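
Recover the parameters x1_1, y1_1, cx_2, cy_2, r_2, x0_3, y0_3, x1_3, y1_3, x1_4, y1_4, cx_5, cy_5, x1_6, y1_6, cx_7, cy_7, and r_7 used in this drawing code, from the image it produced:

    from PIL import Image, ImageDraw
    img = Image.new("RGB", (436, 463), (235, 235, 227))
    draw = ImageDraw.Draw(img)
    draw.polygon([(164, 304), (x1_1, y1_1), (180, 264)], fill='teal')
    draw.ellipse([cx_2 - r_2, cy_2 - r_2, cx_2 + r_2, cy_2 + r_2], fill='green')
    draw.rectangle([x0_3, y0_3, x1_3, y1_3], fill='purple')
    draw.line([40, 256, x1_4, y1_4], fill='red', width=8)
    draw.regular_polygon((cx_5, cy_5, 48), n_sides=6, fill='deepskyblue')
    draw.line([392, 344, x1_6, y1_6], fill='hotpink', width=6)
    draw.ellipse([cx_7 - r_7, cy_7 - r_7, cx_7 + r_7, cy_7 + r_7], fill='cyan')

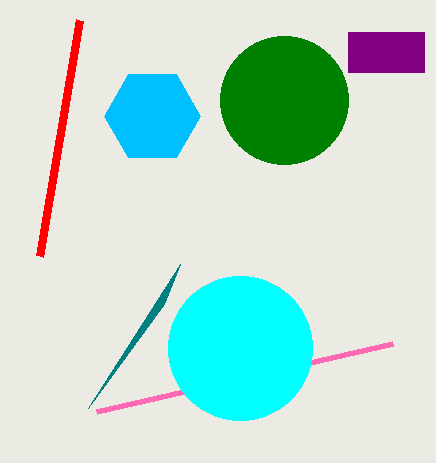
x1_1 = 88
y1_1 = 408
cx_2 = 284
cy_2 = 100
r_2 = 64
x0_3 = 348
y0_3 = 32
x1_3 = 424
y1_3 = 72
x1_4 = 80
y1_4 = 20
cx_5 = 152
cy_5 = 116
x1_6 = 96
y1_6 = 412
cx_7 = 240
cy_7 = 348
r_7 = 72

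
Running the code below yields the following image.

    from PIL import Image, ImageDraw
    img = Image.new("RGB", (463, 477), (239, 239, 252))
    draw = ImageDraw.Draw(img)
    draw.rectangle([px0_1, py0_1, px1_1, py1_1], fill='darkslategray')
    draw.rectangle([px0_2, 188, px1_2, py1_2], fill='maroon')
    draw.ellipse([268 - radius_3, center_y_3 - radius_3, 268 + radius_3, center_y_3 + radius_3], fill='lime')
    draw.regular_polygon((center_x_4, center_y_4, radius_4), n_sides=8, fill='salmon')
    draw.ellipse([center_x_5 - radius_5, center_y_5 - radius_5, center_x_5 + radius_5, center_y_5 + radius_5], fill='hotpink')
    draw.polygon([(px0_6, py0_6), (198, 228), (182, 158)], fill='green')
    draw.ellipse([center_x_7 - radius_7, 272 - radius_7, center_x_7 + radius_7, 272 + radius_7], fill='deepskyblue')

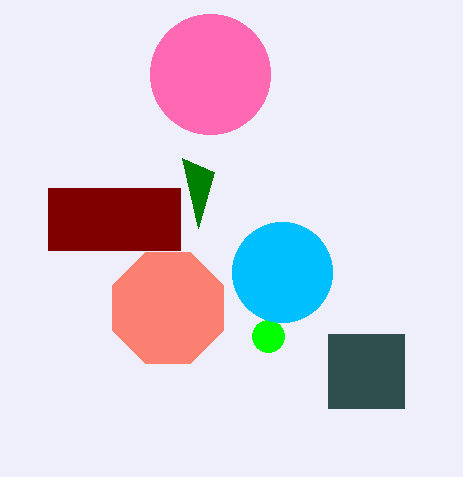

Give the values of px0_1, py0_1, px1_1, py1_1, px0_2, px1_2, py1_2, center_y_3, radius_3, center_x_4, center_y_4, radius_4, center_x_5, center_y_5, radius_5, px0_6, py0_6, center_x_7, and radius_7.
px0_1 = 328
py0_1 = 334
px1_1 = 404
py1_1 = 408
px0_2 = 48
px1_2 = 180
py1_2 = 250
center_y_3 = 336
radius_3 = 16
center_x_4 = 168
center_y_4 = 308
radius_4 = 60
center_x_5 = 210
center_y_5 = 74
radius_5 = 60
px0_6 = 214
py0_6 = 172
center_x_7 = 282
radius_7 = 50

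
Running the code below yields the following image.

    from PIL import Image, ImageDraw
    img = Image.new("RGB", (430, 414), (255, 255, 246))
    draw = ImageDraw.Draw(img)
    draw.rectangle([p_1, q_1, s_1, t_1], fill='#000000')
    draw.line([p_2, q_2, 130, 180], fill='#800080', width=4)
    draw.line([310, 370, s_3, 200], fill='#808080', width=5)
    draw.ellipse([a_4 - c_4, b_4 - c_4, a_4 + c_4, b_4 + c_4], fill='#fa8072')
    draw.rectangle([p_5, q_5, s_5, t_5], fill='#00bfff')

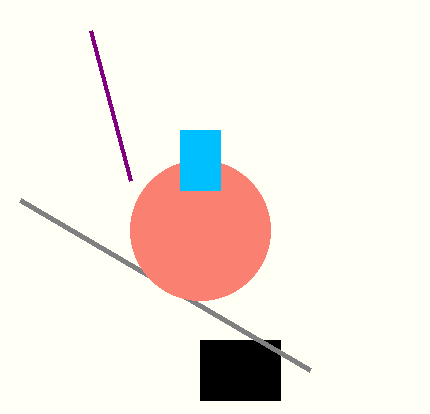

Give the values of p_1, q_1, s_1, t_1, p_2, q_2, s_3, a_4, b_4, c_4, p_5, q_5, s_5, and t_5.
p_1 = 200; q_1 = 340; s_1 = 280; t_1 = 400; p_2 = 90; q_2 = 30; s_3 = 20; a_4 = 200; b_4 = 230; c_4 = 70; p_5 = 180; q_5 = 130; s_5 = 220; t_5 = 190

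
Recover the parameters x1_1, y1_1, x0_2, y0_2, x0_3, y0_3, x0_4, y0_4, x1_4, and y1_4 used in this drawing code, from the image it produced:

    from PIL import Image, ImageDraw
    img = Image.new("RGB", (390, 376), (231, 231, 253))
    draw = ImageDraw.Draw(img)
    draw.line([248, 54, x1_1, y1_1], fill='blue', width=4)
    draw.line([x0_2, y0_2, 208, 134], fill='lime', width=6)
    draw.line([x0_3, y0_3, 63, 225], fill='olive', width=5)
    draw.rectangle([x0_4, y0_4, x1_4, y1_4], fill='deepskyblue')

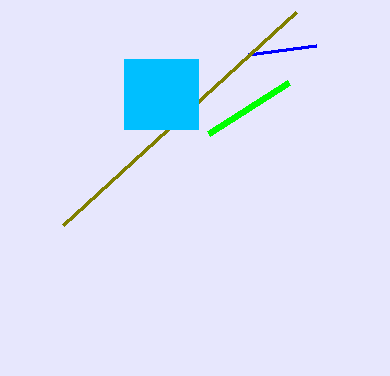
x1_1 = 316, y1_1 = 45, x0_2 = 288, y0_2 = 83, x0_3 = 296, y0_3 = 12, x0_4 = 124, y0_4 = 59, x1_4 = 198, y1_4 = 129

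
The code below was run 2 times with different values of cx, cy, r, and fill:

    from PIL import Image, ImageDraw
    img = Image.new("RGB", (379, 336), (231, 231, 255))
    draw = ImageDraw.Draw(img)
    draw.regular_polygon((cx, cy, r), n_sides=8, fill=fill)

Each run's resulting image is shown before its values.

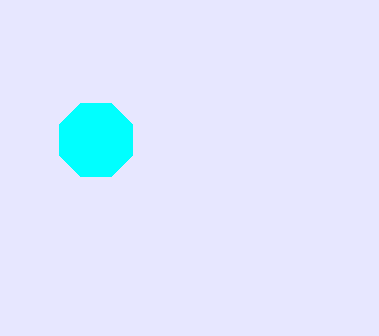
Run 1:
cx = 96
cy = 140
r = 40
fill = 'cyan'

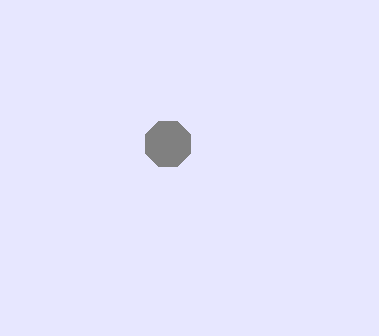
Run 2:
cx = 168
cy = 144
r = 24
fill = 'gray'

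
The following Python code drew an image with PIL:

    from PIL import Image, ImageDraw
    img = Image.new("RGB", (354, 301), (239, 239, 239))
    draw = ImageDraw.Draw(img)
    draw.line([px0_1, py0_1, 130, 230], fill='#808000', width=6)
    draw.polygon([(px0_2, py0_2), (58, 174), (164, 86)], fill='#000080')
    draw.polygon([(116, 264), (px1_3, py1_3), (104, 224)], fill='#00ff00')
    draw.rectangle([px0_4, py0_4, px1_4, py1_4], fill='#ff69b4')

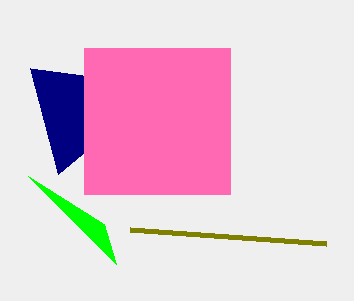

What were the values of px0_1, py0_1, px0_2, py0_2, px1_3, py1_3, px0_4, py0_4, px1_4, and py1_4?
px0_1 = 326, py0_1 = 244, px0_2 = 30, py0_2 = 68, px1_3 = 28, py1_3 = 176, px0_4 = 84, py0_4 = 48, px1_4 = 230, py1_4 = 194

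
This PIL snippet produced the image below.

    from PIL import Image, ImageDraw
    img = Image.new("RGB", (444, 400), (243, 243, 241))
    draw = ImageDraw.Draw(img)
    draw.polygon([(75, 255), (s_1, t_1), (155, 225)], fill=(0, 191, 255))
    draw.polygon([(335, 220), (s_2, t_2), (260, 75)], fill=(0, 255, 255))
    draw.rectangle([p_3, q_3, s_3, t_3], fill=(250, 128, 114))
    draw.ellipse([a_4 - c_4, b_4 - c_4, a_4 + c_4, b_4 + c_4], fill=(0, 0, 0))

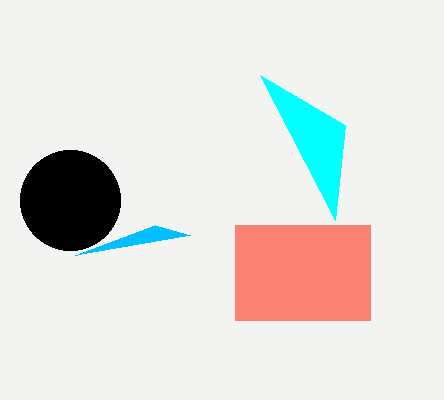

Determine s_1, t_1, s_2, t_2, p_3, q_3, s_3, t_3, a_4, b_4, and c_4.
s_1 = 190
t_1 = 235
s_2 = 345
t_2 = 125
p_3 = 235
q_3 = 225
s_3 = 370
t_3 = 320
a_4 = 70
b_4 = 200
c_4 = 50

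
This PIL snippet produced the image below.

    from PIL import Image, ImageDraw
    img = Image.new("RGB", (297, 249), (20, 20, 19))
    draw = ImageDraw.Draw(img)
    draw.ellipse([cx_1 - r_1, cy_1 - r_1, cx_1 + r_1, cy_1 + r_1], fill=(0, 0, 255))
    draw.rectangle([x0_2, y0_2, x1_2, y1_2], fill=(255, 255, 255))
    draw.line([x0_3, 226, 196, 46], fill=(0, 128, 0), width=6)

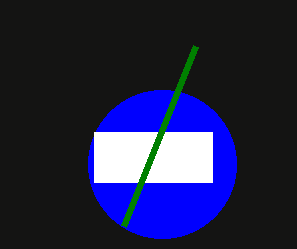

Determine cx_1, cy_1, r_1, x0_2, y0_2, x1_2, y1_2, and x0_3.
cx_1 = 162; cy_1 = 164; r_1 = 74; x0_2 = 94; y0_2 = 132; x1_2 = 212; y1_2 = 182; x0_3 = 124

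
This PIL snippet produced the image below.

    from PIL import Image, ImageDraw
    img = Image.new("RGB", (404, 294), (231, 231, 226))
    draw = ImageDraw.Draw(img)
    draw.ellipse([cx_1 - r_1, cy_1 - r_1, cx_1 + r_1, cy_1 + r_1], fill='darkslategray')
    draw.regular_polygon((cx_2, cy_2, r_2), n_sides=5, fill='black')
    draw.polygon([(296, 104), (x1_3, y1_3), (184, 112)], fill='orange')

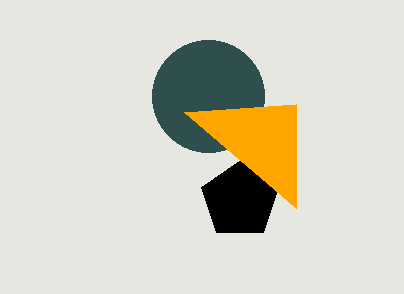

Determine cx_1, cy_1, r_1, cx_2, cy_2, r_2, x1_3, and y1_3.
cx_1 = 208
cy_1 = 96
r_1 = 56
cx_2 = 240
cy_2 = 200
r_2 = 40
x1_3 = 296
y1_3 = 208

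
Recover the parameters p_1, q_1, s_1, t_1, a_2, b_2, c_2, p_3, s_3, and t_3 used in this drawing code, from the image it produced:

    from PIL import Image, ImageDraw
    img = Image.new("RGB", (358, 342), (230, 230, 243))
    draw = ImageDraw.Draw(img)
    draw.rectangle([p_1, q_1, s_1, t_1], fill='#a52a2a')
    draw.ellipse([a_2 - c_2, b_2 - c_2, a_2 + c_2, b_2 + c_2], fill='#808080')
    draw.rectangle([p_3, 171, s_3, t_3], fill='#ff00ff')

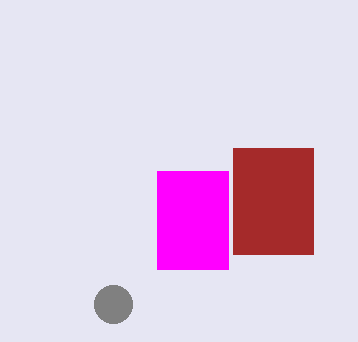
p_1 = 233; q_1 = 148; s_1 = 313; t_1 = 254; a_2 = 113; b_2 = 304; c_2 = 19; p_3 = 157; s_3 = 228; t_3 = 269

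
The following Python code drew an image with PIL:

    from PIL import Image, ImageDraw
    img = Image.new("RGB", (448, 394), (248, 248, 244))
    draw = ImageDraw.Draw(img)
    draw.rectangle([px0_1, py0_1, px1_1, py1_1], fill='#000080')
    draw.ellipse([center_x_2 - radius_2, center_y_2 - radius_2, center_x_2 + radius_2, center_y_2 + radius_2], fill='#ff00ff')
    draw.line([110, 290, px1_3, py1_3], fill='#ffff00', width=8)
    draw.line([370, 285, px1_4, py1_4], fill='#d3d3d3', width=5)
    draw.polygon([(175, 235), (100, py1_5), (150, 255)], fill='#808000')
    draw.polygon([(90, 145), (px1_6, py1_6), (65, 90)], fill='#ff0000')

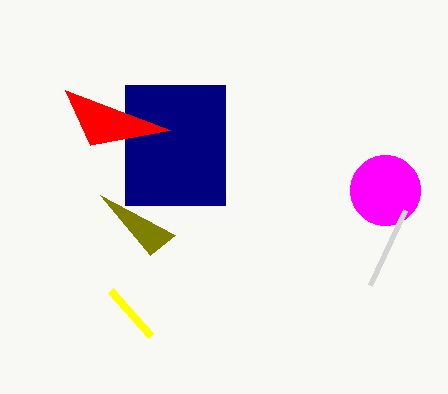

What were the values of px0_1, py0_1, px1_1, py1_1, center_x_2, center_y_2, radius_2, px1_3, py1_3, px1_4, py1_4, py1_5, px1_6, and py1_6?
px0_1 = 125, py0_1 = 85, px1_1 = 225, py1_1 = 205, center_x_2 = 385, center_y_2 = 190, radius_2 = 35, px1_3 = 150, py1_3 = 335, px1_4 = 405, py1_4 = 210, py1_5 = 195, px1_6 = 170, py1_6 = 130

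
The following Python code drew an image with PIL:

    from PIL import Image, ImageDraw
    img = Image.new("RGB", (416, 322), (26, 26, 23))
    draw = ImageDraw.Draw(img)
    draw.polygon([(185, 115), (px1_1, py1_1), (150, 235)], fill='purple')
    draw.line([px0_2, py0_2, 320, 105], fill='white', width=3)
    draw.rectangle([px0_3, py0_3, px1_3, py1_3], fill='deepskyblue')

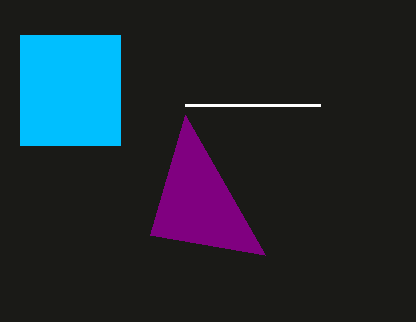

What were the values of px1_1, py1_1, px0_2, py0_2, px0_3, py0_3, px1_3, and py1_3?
px1_1 = 265; py1_1 = 255; px0_2 = 185; py0_2 = 105; px0_3 = 20; py0_3 = 35; px1_3 = 120; py1_3 = 145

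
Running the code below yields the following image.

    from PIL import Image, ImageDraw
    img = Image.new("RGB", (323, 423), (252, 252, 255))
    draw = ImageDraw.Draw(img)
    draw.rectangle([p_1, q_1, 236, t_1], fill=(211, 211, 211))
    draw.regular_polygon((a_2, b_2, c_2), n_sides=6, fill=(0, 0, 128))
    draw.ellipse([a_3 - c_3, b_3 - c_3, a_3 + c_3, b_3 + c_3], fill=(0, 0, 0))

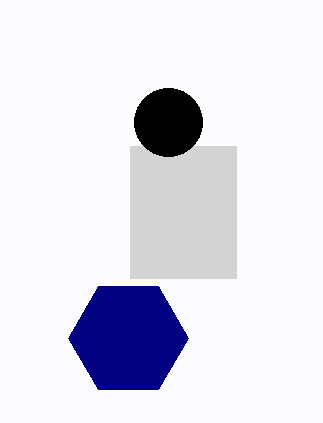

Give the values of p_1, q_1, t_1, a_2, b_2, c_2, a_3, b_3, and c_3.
p_1 = 130
q_1 = 146
t_1 = 278
a_2 = 128
b_2 = 338
c_2 = 60
a_3 = 168
b_3 = 122
c_3 = 34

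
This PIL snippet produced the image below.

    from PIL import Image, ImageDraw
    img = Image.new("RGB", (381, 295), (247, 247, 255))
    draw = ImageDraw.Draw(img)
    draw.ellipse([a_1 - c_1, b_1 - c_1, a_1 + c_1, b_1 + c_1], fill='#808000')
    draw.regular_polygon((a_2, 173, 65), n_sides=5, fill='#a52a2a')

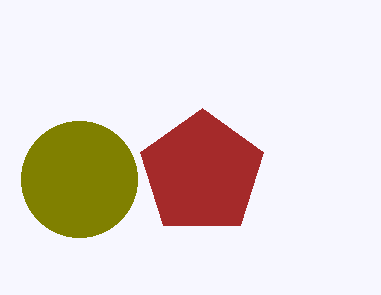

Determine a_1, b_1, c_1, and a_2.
a_1 = 79
b_1 = 179
c_1 = 58
a_2 = 202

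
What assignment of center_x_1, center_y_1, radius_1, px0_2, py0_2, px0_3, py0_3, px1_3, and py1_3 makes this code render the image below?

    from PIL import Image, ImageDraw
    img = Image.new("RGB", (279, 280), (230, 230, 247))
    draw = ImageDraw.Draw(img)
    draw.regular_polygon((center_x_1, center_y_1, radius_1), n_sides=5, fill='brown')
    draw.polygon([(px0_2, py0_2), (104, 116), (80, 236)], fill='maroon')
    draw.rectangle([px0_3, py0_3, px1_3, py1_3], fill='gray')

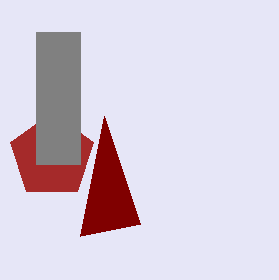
center_x_1 = 52
center_y_1 = 156
radius_1 = 44
px0_2 = 140
py0_2 = 224
px0_3 = 36
py0_3 = 32
px1_3 = 80
py1_3 = 164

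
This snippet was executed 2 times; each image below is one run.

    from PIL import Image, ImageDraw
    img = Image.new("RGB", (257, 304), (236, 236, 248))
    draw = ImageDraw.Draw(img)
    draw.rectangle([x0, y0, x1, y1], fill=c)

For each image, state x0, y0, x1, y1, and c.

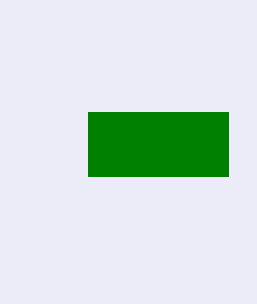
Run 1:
x0 = 88, y0 = 112, x1 = 228, y1 = 176, c = 'green'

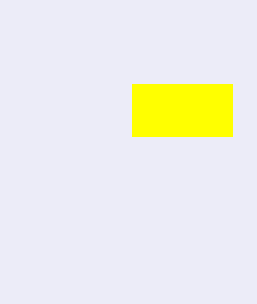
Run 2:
x0 = 132
y0 = 84
x1 = 232
y1 = 136
c = 'yellow'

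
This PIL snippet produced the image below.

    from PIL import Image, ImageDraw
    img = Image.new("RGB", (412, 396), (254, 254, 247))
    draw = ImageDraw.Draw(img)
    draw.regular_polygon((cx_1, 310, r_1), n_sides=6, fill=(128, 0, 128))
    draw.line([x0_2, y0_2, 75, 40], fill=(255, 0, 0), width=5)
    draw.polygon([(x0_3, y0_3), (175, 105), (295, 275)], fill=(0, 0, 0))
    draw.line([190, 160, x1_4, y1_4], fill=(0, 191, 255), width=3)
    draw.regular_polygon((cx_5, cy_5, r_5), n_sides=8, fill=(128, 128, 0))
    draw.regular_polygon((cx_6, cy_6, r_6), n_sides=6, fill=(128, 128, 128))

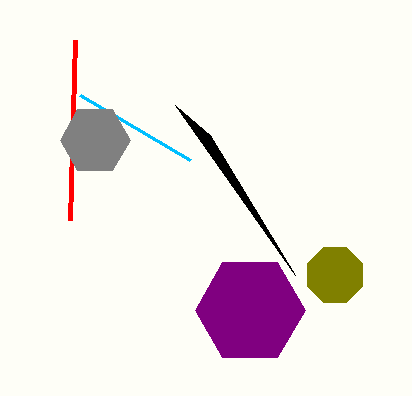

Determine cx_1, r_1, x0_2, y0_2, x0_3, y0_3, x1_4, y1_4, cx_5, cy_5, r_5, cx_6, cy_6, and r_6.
cx_1 = 250, r_1 = 55, x0_2 = 70, y0_2 = 220, x0_3 = 210, y0_3 = 135, x1_4 = 80, y1_4 = 95, cx_5 = 335, cy_5 = 275, r_5 = 30, cx_6 = 95, cy_6 = 140, r_6 = 35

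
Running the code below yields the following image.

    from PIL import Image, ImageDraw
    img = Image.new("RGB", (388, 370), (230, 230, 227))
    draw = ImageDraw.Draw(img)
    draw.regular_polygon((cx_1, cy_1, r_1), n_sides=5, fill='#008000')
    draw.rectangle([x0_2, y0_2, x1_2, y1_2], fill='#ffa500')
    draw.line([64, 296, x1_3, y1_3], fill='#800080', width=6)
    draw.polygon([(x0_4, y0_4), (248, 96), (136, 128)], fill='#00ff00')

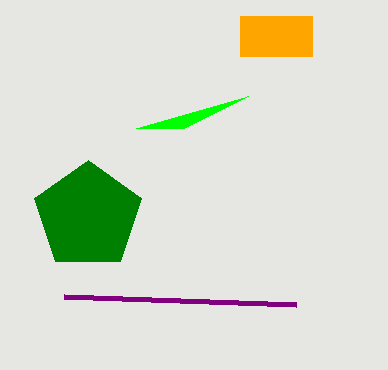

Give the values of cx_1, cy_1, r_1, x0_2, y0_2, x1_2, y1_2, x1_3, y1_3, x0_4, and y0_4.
cx_1 = 88; cy_1 = 216; r_1 = 56; x0_2 = 240; y0_2 = 16; x1_2 = 312; y1_2 = 56; x1_3 = 296; y1_3 = 304; x0_4 = 184; y0_4 = 128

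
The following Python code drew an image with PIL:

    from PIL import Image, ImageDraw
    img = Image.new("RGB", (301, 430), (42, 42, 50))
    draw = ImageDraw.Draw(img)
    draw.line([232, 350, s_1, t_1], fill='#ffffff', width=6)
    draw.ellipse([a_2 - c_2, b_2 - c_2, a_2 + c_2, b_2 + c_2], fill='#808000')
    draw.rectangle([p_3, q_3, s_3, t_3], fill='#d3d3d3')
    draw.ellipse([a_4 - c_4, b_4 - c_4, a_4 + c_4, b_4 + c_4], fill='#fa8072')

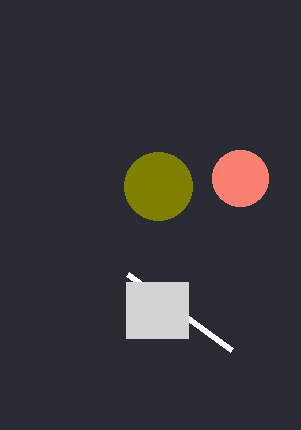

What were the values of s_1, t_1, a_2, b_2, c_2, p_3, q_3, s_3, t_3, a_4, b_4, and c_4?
s_1 = 128, t_1 = 274, a_2 = 158, b_2 = 186, c_2 = 34, p_3 = 126, q_3 = 282, s_3 = 188, t_3 = 338, a_4 = 240, b_4 = 178, c_4 = 28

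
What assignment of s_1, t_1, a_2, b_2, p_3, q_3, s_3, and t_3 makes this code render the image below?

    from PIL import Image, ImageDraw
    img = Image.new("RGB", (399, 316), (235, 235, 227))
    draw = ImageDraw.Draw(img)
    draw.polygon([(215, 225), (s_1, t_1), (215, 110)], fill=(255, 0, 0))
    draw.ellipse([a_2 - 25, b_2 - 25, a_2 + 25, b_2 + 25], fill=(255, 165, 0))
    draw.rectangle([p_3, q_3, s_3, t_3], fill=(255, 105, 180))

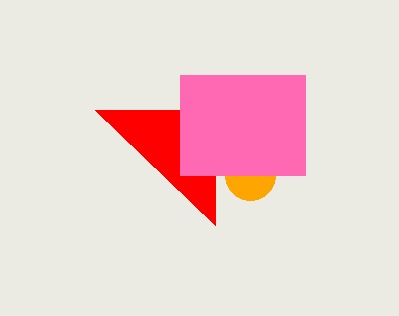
s_1 = 95, t_1 = 110, a_2 = 250, b_2 = 175, p_3 = 180, q_3 = 75, s_3 = 305, t_3 = 175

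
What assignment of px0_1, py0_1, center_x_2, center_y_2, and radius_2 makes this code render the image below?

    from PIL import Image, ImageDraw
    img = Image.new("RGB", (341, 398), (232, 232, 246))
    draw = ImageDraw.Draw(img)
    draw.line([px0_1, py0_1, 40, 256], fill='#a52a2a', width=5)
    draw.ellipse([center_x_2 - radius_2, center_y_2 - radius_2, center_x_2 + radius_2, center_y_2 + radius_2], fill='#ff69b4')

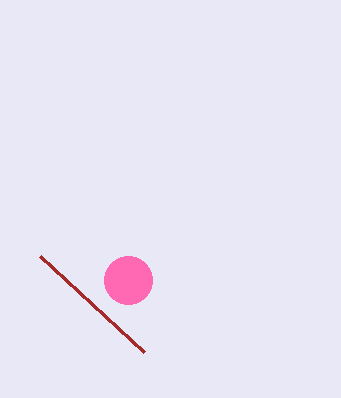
px0_1 = 144, py0_1 = 352, center_x_2 = 128, center_y_2 = 280, radius_2 = 24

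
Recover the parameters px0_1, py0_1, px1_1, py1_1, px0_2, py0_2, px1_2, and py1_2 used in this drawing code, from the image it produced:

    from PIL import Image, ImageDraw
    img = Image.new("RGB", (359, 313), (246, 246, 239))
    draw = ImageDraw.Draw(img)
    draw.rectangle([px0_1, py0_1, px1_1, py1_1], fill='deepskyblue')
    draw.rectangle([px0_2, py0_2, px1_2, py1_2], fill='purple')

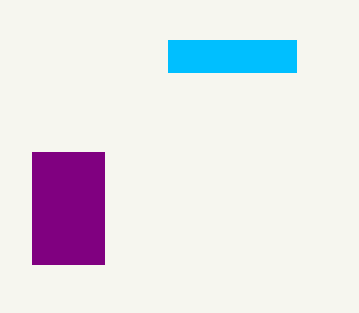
px0_1 = 168
py0_1 = 40
px1_1 = 296
py1_1 = 72
px0_2 = 32
py0_2 = 152
px1_2 = 104
py1_2 = 264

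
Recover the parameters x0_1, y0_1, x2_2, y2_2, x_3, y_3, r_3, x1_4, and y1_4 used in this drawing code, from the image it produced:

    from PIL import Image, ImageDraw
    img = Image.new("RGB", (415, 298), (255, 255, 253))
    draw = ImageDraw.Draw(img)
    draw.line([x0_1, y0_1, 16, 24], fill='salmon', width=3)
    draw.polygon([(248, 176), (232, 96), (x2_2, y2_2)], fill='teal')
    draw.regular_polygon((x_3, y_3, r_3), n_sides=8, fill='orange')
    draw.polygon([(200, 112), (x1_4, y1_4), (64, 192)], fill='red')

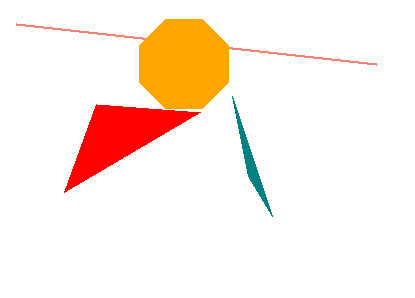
x0_1 = 376
y0_1 = 64
x2_2 = 272
y2_2 = 216
x_3 = 184
y_3 = 64
r_3 = 48
x1_4 = 96
y1_4 = 104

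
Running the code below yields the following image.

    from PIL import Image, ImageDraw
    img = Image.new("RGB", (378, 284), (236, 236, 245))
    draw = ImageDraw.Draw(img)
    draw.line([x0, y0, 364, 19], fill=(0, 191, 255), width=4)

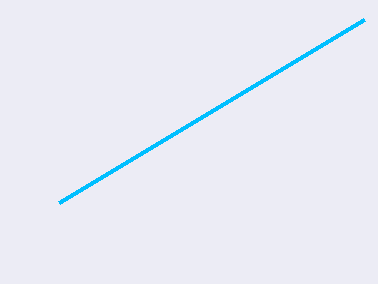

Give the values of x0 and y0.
x0 = 59; y0 = 202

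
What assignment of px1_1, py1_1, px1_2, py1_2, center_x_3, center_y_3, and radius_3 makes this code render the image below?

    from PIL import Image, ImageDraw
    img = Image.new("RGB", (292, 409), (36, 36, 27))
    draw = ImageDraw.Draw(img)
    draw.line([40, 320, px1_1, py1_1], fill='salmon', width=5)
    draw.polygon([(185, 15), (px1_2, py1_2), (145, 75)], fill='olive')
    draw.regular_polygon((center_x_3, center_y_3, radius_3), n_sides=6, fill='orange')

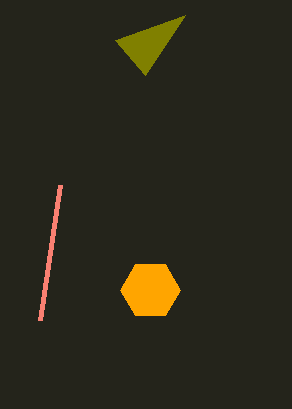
px1_1 = 60; py1_1 = 185; px1_2 = 115; py1_2 = 40; center_x_3 = 150; center_y_3 = 290; radius_3 = 30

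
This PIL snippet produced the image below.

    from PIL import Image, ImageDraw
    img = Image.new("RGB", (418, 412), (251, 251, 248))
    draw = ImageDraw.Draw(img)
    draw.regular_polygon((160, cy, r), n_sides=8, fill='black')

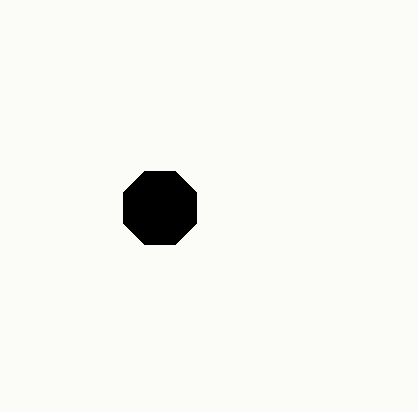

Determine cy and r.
cy = 208
r = 40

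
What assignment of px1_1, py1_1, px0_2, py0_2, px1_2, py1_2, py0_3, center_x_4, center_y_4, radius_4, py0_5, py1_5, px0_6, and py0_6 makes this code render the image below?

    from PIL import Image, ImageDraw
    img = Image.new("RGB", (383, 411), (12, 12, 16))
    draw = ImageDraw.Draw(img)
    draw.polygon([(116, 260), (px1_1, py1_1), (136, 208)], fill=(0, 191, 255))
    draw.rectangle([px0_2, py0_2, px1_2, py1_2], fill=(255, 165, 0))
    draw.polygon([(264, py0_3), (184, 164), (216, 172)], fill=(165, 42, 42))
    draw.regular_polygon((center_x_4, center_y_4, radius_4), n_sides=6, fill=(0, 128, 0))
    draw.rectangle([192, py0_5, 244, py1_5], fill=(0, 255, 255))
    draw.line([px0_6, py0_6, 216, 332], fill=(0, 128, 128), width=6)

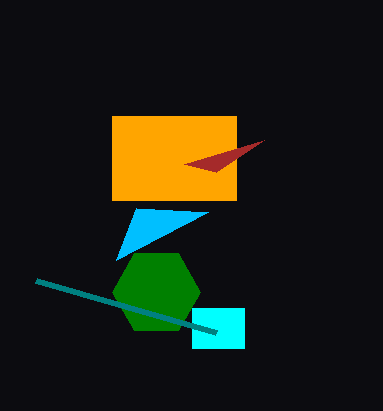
px1_1 = 208; py1_1 = 212; px0_2 = 112; py0_2 = 116; px1_2 = 236; py1_2 = 200; py0_3 = 140; center_x_4 = 156; center_y_4 = 292; radius_4 = 44; py0_5 = 308; py1_5 = 348; px0_6 = 36; py0_6 = 280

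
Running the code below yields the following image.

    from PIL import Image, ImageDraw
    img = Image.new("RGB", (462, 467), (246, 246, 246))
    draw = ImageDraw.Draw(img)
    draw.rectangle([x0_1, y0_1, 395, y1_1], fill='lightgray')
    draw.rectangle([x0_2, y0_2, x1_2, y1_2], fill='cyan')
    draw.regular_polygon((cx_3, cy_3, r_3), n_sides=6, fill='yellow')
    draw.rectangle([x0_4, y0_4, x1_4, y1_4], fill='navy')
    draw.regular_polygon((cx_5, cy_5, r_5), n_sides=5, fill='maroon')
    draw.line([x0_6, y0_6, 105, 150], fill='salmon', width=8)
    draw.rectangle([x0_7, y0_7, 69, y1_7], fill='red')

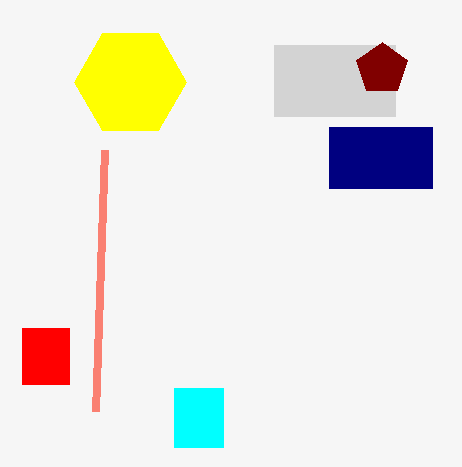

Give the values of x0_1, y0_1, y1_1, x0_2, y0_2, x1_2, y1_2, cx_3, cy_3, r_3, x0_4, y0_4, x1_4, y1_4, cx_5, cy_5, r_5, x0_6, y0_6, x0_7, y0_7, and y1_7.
x0_1 = 274
y0_1 = 45
y1_1 = 116
x0_2 = 174
y0_2 = 388
x1_2 = 223
y1_2 = 447
cx_3 = 130
cy_3 = 82
r_3 = 56
x0_4 = 329
y0_4 = 127
x1_4 = 432
y1_4 = 188
cx_5 = 382
cy_5 = 69
r_5 = 27
x0_6 = 96
y0_6 = 411
x0_7 = 22
y0_7 = 328
y1_7 = 384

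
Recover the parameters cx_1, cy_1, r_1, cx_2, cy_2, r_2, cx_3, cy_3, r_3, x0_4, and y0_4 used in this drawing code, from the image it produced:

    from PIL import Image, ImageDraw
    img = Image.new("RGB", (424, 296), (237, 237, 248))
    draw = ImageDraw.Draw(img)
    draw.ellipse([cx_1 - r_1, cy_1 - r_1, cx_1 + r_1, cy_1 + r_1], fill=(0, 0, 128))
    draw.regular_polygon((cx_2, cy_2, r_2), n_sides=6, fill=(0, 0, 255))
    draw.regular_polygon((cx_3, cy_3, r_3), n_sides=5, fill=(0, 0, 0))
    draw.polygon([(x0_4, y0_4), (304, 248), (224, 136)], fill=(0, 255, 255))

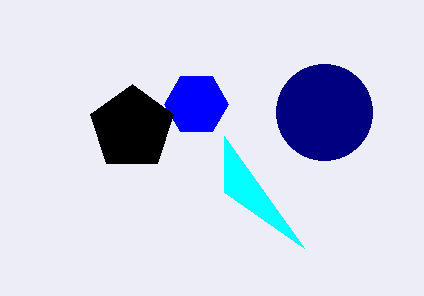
cx_1 = 324
cy_1 = 112
r_1 = 48
cx_2 = 196
cy_2 = 104
r_2 = 32
cx_3 = 132
cy_3 = 128
r_3 = 44
x0_4 = 224
y0_4 = 192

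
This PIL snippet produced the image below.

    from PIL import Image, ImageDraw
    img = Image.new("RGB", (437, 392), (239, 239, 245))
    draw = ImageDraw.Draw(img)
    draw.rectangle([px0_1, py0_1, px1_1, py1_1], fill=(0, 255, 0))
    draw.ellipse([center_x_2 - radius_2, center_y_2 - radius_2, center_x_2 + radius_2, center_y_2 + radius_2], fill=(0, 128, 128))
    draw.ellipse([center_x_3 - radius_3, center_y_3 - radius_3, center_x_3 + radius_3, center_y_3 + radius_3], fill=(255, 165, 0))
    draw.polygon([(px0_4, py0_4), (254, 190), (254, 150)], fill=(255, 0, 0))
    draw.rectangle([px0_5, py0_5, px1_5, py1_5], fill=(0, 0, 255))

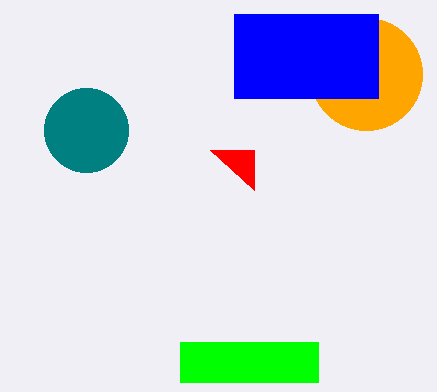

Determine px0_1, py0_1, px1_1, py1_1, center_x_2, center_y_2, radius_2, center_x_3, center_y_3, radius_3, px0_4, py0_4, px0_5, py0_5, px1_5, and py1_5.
px0_1 = 180, py0_1 = 342, px1_1 = 318, py1_1 = 382, center_x_2 = 86, center_y_2 = 130, radius_2 = 42, center_x_3 = 366, center_y_3 = 74, radius_3 = 56, px0_4 = 210, py0_4 = 150, px0_5 = 234, py0_5 = 14, px1_5 = 378, py1_5 = 98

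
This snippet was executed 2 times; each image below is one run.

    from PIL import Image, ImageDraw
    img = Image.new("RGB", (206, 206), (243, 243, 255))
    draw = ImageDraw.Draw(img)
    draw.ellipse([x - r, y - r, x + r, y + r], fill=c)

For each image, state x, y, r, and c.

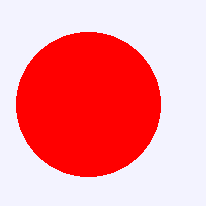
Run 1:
x = 88; y = 104; r = 72; c = 'red'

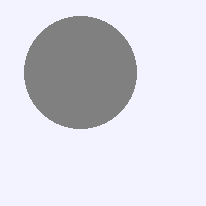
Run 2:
x = 80
y = 72
r = 56
c = 'gray'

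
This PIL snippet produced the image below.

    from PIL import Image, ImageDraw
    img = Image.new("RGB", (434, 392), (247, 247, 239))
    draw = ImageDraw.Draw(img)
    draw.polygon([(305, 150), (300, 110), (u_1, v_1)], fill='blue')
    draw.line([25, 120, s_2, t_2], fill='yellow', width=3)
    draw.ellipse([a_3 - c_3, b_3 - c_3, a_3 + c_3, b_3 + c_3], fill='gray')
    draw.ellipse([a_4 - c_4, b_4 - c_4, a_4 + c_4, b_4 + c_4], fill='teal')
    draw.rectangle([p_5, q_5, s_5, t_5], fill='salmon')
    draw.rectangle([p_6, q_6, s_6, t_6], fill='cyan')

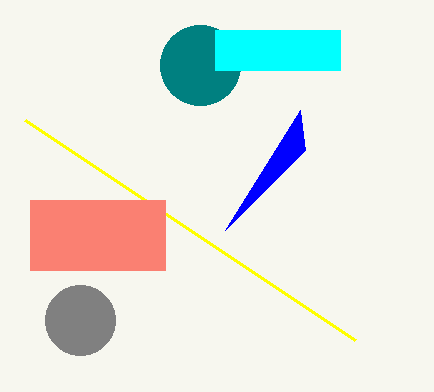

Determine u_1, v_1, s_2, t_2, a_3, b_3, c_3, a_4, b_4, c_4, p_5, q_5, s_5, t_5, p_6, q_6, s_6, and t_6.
u_1 = 225; v_1 = 230; s_2 = 355; t_2 = 340; a_3 = 80; b_3 = 320; c_3 = 35; a_4 = 200; b_4 = 65; c_4 = 40; p_5 = 30; q_5 = 200; s_5 = 165; t_5 = 270; p_6 = 215; q_6 = 30; s_6 = 340; t_6 = 70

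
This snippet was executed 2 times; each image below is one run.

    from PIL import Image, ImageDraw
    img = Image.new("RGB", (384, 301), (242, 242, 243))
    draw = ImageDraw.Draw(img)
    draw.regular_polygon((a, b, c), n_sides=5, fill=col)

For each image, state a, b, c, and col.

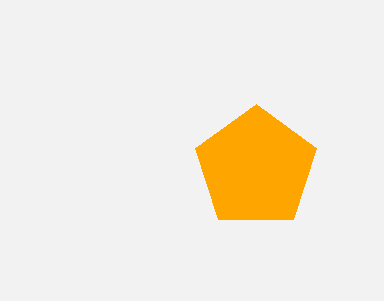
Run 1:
a = 256
b = 168
c = 64
col = 'orange'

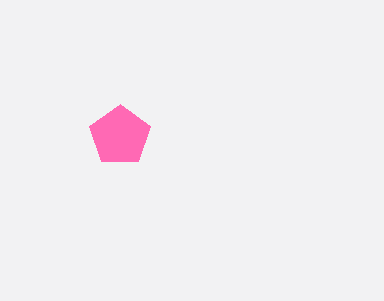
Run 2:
a = 120; b = 136; c = 32; col = 'hotpink'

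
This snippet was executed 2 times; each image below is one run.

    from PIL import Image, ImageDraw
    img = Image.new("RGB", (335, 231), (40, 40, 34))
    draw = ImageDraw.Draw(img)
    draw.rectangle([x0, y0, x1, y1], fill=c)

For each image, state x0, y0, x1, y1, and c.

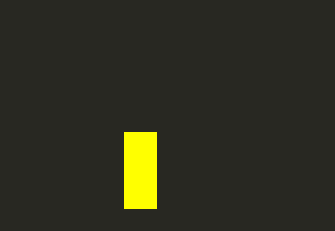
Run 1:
x0 = 124
y0 = 132
x1 = 156
y1 = 208
c = 'yellow'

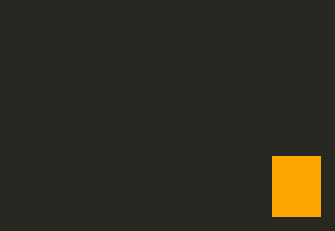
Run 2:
x0 = 272, y0 = 156, x1 = 320, y1 = 216, c = 'orange'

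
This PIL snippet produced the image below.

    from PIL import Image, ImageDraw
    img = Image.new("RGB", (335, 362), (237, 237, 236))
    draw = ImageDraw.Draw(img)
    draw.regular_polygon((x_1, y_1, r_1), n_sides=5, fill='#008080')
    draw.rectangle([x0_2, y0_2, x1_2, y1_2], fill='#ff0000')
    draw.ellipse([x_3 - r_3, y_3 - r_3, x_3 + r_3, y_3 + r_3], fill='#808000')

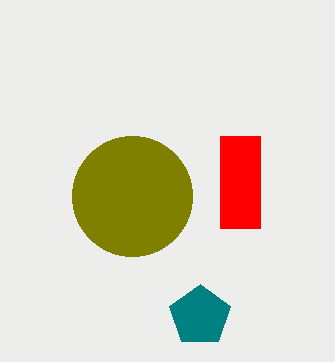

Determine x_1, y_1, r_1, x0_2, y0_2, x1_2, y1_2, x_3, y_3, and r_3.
x_1 = 200, y_1 = 316, r_1 = 32, x0_2 = 220, y0_2 = 136, x1_2 = 260, y1_2 = 228, x_3 = 132, y_3 = 196, r_3 = 60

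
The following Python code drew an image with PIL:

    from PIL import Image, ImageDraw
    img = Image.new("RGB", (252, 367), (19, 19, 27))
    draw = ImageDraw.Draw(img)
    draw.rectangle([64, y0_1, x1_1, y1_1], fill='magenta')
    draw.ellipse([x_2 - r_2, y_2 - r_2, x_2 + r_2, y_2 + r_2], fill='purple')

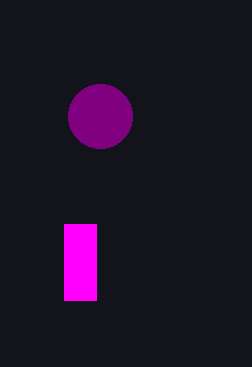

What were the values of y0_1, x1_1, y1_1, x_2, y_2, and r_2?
y0_1 = 224
x1_1 = 96
y1_1 = 300
x_2 = 100
y_2 = 116
r_2 = 32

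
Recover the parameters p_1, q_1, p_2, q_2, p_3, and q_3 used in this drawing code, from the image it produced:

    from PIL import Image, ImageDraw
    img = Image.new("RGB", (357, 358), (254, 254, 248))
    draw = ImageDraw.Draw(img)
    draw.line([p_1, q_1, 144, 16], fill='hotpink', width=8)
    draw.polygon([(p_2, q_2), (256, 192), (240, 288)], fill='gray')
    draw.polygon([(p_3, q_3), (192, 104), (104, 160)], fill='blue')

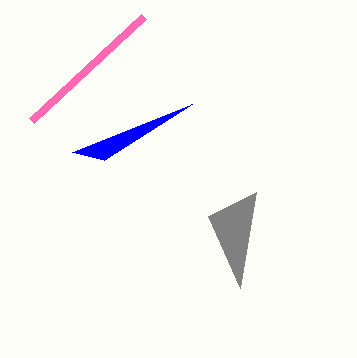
p_1 = 32, q_1 = 120, p_2 = 208, q_2 = 216, p_3 = 72, q_3 = 152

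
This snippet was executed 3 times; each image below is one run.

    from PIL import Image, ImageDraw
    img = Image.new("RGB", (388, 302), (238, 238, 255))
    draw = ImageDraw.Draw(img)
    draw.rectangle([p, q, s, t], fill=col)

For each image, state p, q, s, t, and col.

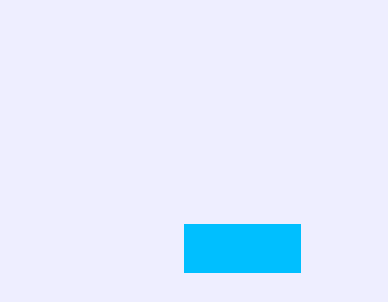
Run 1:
p = 184
q = 224
s = 300
t = 272
col = 'deepskyblue'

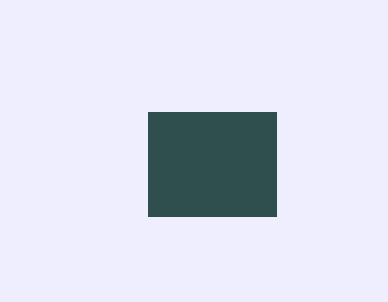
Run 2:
p = 148
q = 112
s = 276
t = 216
col = 'darkslategray'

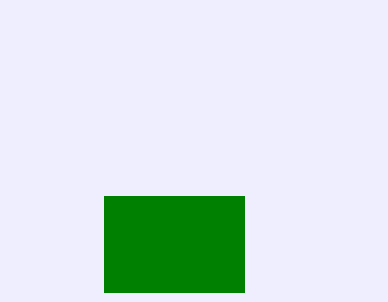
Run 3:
p = 104, q = 196, s = 244, t = 292, col = 'green'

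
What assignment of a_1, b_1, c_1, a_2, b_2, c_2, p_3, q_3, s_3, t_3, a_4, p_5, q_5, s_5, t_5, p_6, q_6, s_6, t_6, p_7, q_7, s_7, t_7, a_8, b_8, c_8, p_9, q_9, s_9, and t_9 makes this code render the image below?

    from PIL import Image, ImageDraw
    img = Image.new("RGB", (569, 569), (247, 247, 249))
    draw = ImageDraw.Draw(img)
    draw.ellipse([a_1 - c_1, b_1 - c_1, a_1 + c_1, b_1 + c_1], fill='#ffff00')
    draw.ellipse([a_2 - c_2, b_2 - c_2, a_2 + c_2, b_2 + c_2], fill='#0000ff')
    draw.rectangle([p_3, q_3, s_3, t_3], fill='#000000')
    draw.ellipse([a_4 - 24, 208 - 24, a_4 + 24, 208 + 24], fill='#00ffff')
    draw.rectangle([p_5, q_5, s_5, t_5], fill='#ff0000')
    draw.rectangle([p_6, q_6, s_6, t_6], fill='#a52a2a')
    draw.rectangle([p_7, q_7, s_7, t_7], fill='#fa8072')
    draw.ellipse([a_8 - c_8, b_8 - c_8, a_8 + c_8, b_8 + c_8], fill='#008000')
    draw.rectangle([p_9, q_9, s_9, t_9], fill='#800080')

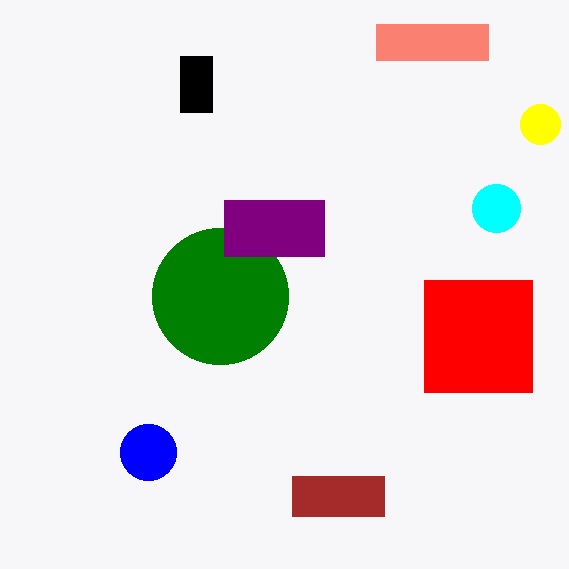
a_1 = 540, b_1 = 124, c_1 = 20, a_2 = 148, b_2 = 452, c_2 = 28, p_3 = 180, q_3 = 56, s_3 = 212, t_3 = 112, a_4 = 496, p_5 = 424, q_5 = 280, s_5 = 532, t_5 = 392, p_6 = 292, q_6 = 476, s_6 = 384, t_6 = 516, p_7 = 376, q_7 = 24, s_7 = 488, t_7 = 60, a_8 = 220, b_8 = 296, c_8 = 68, p_9 = 224, q_9 = 200, s_9 = 324, t_9 = 256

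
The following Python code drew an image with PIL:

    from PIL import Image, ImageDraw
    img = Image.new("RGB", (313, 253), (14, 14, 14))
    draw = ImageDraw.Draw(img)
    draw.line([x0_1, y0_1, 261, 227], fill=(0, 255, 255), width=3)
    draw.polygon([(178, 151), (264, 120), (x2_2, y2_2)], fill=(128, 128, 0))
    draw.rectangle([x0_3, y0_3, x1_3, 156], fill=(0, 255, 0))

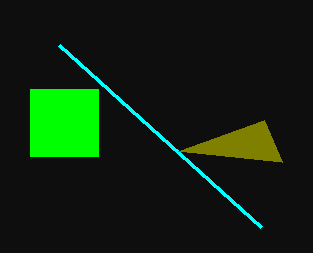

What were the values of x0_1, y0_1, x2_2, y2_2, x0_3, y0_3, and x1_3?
x0_1 = 59; y0_1 = 45; x2_2 = 282; y2_2 = 162; x0_3 = 30; y0_3 = 89; x1_3 = 98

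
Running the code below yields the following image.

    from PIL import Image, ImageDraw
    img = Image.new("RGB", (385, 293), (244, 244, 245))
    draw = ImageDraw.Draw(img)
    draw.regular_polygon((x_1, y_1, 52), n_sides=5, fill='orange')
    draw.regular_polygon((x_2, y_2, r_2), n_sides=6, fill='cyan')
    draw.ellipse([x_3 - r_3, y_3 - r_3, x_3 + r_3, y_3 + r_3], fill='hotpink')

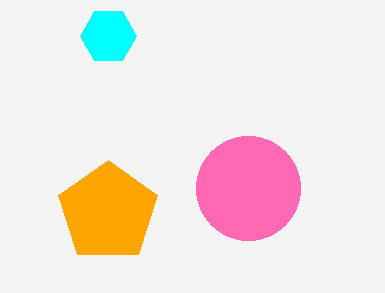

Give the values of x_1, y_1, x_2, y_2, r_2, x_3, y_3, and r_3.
x_1 = 108
y_1 = 212
x_2 = 108
y_2 = 36
r_2 = 28
x_3 = 248
y_3 = 188
r_3 = 52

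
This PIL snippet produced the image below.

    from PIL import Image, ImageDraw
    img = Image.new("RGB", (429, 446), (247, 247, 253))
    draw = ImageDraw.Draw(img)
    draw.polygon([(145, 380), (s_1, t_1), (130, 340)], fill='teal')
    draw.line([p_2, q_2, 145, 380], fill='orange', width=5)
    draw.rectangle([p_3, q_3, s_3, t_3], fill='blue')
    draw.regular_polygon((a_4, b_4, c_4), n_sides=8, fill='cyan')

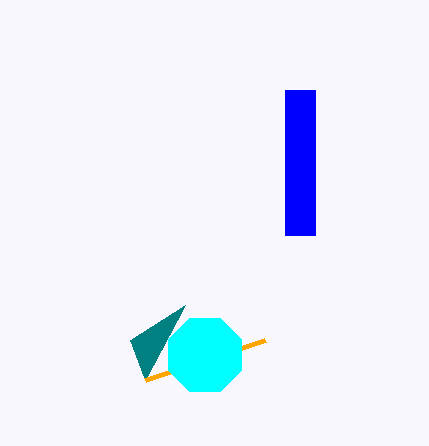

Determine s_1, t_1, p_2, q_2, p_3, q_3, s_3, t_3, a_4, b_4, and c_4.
s_1 = 185, t_1 = 305, p_2 = 265, q_2 = 340, p_3 = 285, q_3 = 90, s_3 = 315, t_3 = 235, a_4 = 205, b_4 = 355, c_4 = 40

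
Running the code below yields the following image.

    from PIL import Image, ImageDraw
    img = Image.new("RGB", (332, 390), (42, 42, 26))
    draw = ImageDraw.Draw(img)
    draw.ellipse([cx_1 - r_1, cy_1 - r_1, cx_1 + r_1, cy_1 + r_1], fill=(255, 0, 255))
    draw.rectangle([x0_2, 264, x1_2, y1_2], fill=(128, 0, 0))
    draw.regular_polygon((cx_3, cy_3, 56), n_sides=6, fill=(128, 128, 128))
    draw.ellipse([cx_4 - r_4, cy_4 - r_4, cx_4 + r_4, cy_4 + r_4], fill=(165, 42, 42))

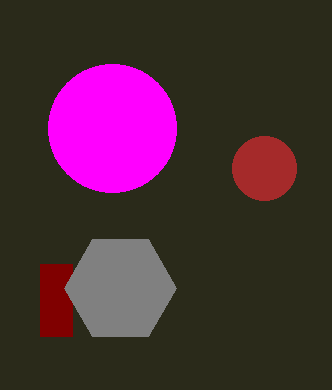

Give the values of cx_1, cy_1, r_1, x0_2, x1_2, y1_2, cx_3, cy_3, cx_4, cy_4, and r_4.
cx_1 = 112; cy_1 = 128; r_1 = 64; x0_2 = 40; x1_2 = 72; y1_2 = 336; cx_3 = 120; cy_3 = 288; cx_4 = 264; cy_4 = 168; r_4 = 32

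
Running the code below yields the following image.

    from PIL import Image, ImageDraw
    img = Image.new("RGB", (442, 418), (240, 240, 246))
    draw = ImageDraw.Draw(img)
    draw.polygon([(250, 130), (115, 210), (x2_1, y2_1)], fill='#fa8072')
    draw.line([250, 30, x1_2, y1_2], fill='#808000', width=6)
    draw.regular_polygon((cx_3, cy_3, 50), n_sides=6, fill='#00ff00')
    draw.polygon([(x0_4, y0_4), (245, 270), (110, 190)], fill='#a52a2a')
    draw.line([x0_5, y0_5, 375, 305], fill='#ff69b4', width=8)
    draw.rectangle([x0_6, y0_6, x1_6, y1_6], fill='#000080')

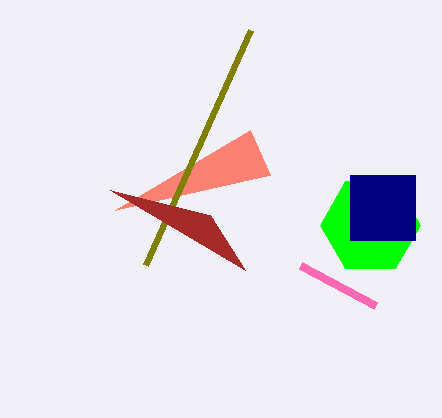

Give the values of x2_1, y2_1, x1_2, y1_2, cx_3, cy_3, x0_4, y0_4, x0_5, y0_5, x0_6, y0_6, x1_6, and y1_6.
x2_1 = 270, y2_1 = 175, x1_2 = 145, y1_2 = 265, cx_3 = 370, cy_3 = 225, x0_4 = 210, y0_4 = 215, x0_5 = 300, y0_5 = 265, x0_6 = 350, y0_6 = 175, x1_6 = 415, y1_6 = 240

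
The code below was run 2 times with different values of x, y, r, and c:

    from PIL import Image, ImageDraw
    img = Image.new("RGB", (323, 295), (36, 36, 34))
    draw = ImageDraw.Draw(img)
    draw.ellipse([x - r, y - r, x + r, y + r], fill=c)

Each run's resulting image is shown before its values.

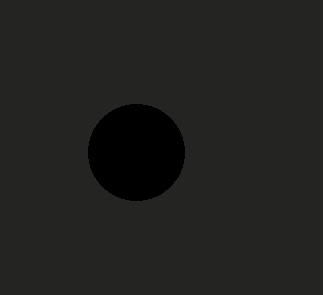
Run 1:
x = 136
y = 152
r = 48
c = 'black'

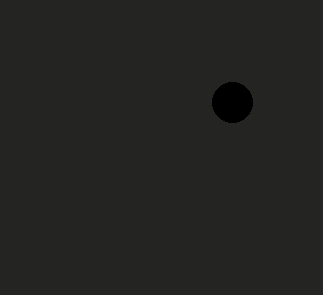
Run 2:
x = 232
y = 102
r = 20
c = 'black'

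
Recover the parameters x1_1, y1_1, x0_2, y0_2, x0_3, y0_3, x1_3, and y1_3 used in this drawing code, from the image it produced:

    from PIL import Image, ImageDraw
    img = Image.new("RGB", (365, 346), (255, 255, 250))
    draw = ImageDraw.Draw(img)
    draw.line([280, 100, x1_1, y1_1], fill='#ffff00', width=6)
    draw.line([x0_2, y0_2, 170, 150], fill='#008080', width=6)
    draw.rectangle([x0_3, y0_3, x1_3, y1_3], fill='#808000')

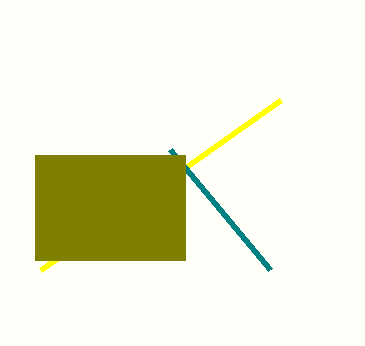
x1_1 = 40
y1_1 = 270
x0_2 = 270
y0_2 = 270
x0_3 = 35
y0_3 = 155
x1_3 = 185
y1_3 = 260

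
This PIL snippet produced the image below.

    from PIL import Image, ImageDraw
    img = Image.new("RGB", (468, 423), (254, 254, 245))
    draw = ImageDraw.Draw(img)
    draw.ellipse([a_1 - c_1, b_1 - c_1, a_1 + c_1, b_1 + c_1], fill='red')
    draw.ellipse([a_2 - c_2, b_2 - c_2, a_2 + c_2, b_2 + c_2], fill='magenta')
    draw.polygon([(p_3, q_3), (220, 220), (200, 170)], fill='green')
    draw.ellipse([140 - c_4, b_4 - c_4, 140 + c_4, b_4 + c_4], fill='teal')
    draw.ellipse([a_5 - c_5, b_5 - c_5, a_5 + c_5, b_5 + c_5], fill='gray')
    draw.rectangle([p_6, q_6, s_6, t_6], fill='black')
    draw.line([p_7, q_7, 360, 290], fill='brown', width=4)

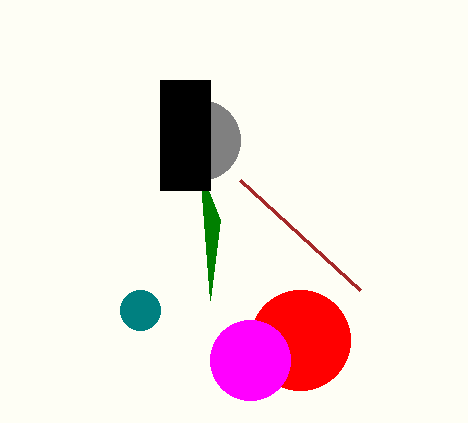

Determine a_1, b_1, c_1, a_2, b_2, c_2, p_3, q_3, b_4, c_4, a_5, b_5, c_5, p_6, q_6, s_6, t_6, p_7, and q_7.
a_1 = 300
b_1 = 340
c_1 = 50
a_2 = 250
b_2 = 360
c_2 = 40
p_3 = 210
q_3 = 300
b_4 = 310
c_4 = 20
a_5 = 200
b_5 = 140
c_5 = 40
p_6 = 160
q_6 = 80
s_6 = 210
t_6 = 190
p_7 = 240
q_7 = 180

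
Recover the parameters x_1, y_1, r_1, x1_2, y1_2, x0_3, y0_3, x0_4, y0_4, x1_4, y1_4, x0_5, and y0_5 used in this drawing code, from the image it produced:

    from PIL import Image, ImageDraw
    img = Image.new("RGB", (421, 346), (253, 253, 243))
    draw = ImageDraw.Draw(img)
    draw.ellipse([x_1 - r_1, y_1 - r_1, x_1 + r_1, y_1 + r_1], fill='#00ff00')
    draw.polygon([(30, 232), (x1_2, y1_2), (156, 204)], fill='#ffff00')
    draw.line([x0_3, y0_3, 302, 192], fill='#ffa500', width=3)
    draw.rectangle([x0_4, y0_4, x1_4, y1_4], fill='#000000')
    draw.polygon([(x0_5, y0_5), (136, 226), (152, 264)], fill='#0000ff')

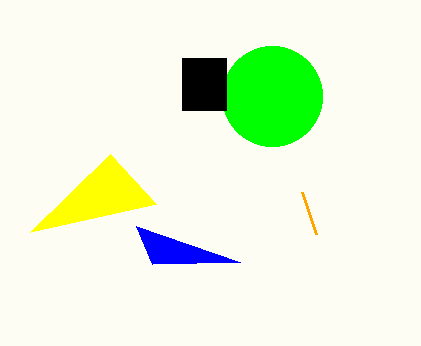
x_1 = 272
y_1 = 96
r_1 = 50
x1_2 = 110
y1_2 = 154
x0_3 = 316
y0_3 = 234
x0_4 = 182
y0_4 = 58
x1_4 = 226
y1_4 = 110
x0_5 = 240
y0_5 = 262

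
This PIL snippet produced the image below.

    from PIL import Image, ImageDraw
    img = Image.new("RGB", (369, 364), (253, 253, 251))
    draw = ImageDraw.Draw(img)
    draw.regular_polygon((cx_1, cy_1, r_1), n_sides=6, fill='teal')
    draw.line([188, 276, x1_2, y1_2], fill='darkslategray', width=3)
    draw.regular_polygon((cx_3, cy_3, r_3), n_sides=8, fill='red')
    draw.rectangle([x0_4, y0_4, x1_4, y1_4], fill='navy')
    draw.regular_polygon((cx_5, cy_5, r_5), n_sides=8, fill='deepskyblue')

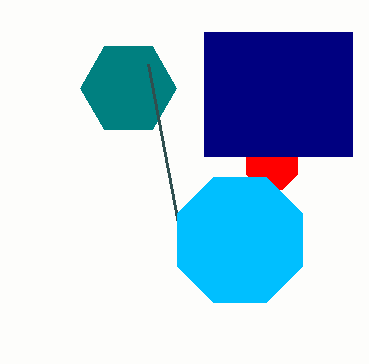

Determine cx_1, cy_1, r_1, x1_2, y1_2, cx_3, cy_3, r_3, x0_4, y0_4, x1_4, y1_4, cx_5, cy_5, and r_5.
cx_1 = 128, cy_1 = 88, r_1 = 48, x1_2 = 148, y1_2 = 64, cx_3 = 272, cy_3 = 164, r_3 = 28, x0_4 = 204, y0_4 = 32, x1_4 = 352, y1_4 = 156, cx_5 = 240, cy_5 = 240, r_5 = 68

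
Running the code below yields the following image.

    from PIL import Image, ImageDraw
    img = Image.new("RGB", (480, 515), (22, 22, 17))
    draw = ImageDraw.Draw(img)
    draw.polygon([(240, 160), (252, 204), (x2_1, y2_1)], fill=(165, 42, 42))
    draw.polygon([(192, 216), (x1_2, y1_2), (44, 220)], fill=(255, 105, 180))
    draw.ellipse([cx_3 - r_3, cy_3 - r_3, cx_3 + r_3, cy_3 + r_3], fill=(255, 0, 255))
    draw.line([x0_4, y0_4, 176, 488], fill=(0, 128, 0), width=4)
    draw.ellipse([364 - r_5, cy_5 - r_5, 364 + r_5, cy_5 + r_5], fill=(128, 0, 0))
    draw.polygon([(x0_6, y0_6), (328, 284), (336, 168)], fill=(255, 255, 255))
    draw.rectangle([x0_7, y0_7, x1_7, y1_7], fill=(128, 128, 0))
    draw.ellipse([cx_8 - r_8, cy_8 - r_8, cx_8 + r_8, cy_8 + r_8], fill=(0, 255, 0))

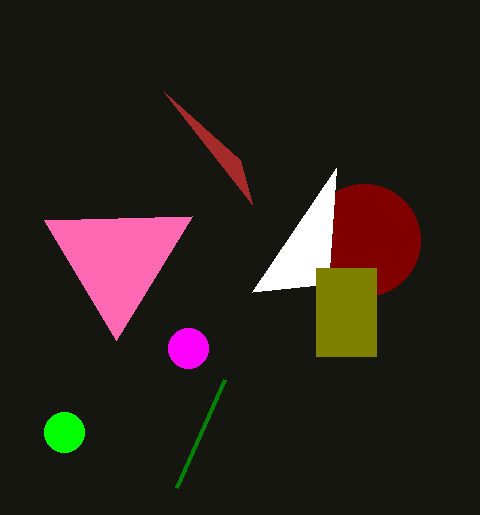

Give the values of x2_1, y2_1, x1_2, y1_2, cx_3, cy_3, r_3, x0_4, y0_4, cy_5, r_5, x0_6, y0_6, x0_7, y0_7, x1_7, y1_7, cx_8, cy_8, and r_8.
x2_1 = 164, y2_1 = 92, x1_2 = 116, y1_2 = 340, cx_3 = 188, cy_3 = 348, r_3 = 20, x0_4 = 224, y0_4 = 380, cy_5 = 240, r_5 = 56, x0_6 = 252, y0_6 = 292, x0_7 = 316, y0_7 = 268, x1_7 = 376, y1_7 = 356, cx_8 = 64, cy_8 = 432, r_8 = 20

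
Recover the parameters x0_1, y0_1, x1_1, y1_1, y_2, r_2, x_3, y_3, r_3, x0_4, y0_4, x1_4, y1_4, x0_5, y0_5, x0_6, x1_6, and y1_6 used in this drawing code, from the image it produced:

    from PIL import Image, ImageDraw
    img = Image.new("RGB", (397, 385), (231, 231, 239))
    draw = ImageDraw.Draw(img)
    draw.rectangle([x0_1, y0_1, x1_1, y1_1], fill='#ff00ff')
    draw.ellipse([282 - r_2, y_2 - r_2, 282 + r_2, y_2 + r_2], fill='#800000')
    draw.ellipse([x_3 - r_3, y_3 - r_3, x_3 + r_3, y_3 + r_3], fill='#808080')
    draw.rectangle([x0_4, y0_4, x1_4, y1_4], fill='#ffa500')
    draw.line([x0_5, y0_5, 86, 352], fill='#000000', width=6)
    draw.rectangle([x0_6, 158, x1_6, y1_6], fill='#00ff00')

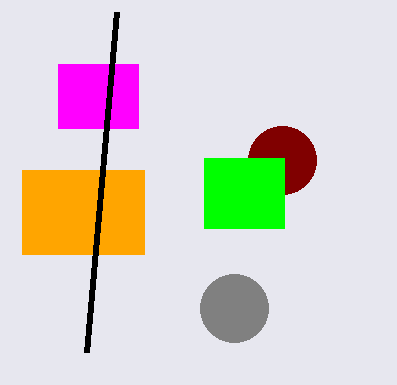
x0_1 = 58
y0_1 = 64
x1_1 = 138
y1_1 = 128
y_2 = 160
r_2 = 34
x_3 = 234
y_3 = 308
r_3 = 34
x0_4 = 22
y0_4 = 170
x1_4 = 144
y1_4 = 254
x0_5 = 116
y0_5 = 12
x0_6 = 204
x1_6 = 284
y1_6 = 228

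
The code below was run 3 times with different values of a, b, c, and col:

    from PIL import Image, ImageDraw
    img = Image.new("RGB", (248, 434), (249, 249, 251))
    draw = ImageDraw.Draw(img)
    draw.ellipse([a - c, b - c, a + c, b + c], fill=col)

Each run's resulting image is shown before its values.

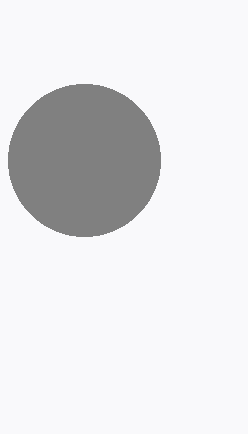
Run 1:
a = 84
b = 160
c = 76
col = 'gray'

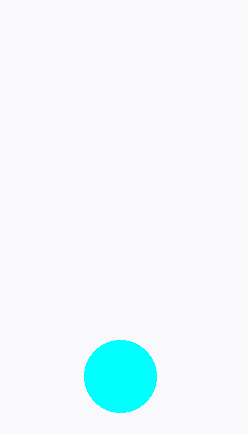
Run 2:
a = 120
b = 376
c = 36
col = 'cyan'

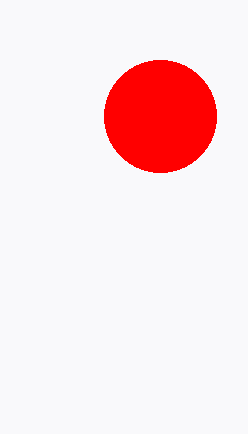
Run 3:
a = 160, b = 116, c = 56, col = 'red'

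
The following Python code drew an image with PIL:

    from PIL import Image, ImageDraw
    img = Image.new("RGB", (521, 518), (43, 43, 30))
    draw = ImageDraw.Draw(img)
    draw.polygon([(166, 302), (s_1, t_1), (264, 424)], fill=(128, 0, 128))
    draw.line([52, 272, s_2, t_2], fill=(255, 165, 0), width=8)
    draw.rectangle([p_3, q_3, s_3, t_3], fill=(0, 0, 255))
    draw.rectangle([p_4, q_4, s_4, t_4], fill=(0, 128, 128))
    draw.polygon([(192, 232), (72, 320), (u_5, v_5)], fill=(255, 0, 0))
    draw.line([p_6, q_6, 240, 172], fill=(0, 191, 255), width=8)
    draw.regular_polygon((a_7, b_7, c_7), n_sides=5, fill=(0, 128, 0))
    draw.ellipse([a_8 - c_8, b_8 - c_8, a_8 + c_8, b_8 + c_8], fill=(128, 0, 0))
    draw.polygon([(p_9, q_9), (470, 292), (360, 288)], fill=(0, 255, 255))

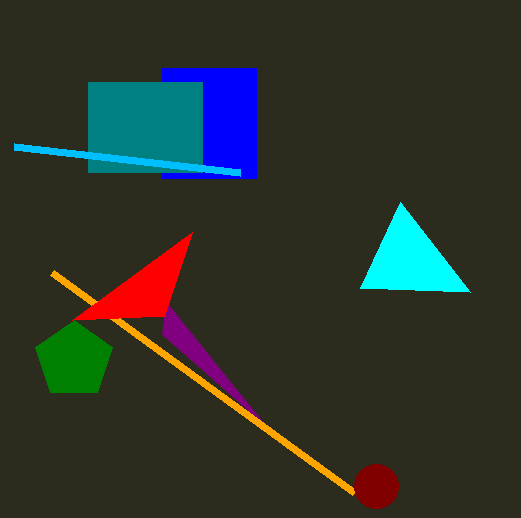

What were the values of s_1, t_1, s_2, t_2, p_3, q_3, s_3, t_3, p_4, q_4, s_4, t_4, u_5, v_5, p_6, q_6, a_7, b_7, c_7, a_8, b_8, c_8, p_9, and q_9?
s_1 = 162
t_1 = 334
s_2 = 354
t_2 = 492
p_3 = 162
q_3 = 68
s_3 = 256
t_3 = 178
p_4 = 88
q_4 = 82
s_4 = 202
t_4 = 172
u_5 = 164
v_5 = 316
p_6 = 14
q_6 = 146
a_7 = 74
b_7 = 360
c_7 = 40
a_8 = 376
b_8 = 486
c_8 = 22
p_9 = 400
q_9 = 202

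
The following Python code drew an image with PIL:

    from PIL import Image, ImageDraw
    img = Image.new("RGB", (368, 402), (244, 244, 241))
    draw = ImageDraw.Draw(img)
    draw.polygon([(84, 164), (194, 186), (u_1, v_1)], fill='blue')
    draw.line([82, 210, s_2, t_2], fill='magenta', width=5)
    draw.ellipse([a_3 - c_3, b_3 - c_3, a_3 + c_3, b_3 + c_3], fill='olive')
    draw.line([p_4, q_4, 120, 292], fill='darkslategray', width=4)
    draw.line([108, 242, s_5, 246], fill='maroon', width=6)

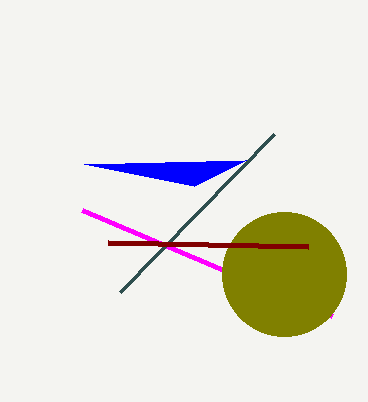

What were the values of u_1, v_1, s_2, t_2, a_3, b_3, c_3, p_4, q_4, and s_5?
u_1 = 246; v_1 = 160; s_2 = 332; t_2 = 316; a_3 = 284; b_3 = 274; c_3 = 62; p_4 = 274; q_4 = 134; s_5 = 308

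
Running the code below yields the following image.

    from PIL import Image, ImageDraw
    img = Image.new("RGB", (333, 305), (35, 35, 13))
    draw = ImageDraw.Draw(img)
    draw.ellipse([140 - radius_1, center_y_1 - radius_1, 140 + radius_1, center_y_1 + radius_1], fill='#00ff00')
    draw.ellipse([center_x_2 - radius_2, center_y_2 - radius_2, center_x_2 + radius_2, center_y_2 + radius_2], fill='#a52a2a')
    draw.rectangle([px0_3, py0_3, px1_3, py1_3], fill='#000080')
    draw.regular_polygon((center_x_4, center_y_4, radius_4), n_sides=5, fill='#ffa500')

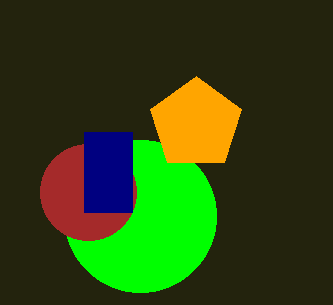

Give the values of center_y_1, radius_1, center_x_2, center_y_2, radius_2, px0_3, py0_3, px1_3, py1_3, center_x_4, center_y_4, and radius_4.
center_y_1 = 216; radius_1 = 76; center_x_2 = 88; center_y_2 = 192; radius_2 = 48; px0_3 = 84; py0_3 = 132; px1_3 = 132; py1_3 = 212; center_x_4 = 196; center_y_4 = 124; radius_4 = 48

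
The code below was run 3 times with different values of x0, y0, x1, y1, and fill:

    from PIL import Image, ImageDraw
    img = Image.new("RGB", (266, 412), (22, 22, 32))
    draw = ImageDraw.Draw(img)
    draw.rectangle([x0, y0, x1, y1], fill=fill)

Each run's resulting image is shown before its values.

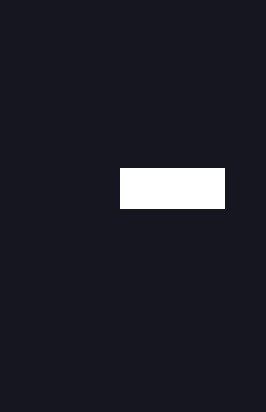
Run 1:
x0 = 120; y0 = 168; x1 = 224; y1 = 208; fill = 'white'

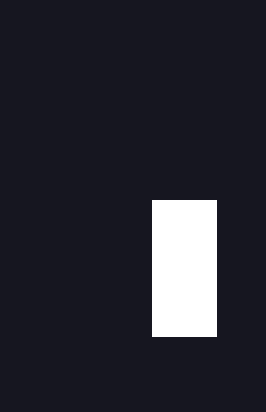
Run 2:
x0 = 152
y0 = 200
x1 = 216
y1 = 336
fill = 'white'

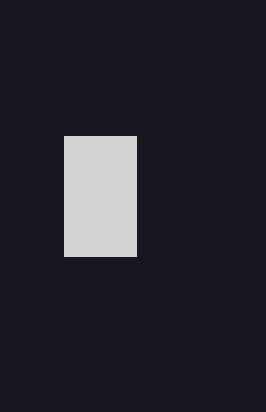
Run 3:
x0 = 64, y0 = 136, x1 = 136, y1 = 256, fill = 'lightgray'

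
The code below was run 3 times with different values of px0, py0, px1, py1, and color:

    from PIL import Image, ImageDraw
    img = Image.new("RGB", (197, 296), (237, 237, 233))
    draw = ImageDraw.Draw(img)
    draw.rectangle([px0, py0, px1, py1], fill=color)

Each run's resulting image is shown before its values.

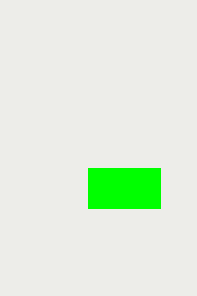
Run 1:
px0 = 88
py0 = 168
px1 = 160
py1 = 208
color = 'lime'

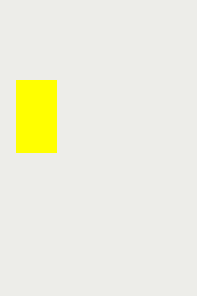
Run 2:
px0 = 16; py0 = 80; px1 = 56; py1 = 152; color = 'yellow'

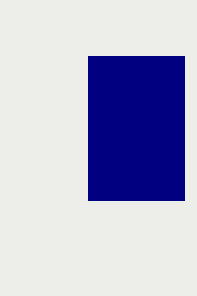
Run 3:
px0 = 88
py0 = 56
px1 = 184
py1 = 200
color = 'navy'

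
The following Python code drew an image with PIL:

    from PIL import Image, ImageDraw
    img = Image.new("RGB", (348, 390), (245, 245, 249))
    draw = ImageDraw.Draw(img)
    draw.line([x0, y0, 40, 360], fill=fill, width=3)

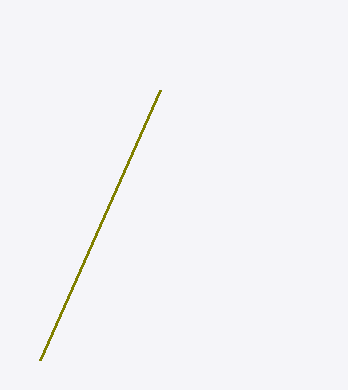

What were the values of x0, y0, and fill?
x0 = 160
y0 = 90
fill = 'olive'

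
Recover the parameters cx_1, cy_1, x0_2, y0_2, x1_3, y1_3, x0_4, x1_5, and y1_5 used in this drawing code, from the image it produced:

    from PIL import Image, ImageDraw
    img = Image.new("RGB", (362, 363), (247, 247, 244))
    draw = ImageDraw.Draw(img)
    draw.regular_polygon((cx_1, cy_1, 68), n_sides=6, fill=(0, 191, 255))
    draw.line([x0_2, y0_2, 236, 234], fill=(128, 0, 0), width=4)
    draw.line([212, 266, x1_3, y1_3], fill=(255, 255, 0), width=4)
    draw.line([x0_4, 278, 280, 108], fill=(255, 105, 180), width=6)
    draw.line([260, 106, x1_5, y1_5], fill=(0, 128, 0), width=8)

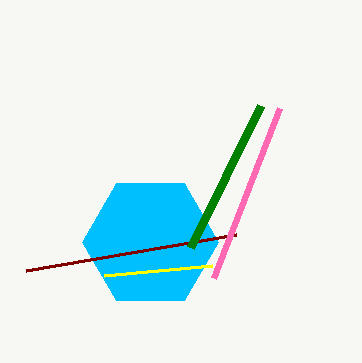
cx_1 = 150, cy_1 = 242, x0_2 = 26, y0_2 = 270, x1_3 = 104, y1_3 = 276, x0_4 = 214, x1_5 = 190, y1_5 = 248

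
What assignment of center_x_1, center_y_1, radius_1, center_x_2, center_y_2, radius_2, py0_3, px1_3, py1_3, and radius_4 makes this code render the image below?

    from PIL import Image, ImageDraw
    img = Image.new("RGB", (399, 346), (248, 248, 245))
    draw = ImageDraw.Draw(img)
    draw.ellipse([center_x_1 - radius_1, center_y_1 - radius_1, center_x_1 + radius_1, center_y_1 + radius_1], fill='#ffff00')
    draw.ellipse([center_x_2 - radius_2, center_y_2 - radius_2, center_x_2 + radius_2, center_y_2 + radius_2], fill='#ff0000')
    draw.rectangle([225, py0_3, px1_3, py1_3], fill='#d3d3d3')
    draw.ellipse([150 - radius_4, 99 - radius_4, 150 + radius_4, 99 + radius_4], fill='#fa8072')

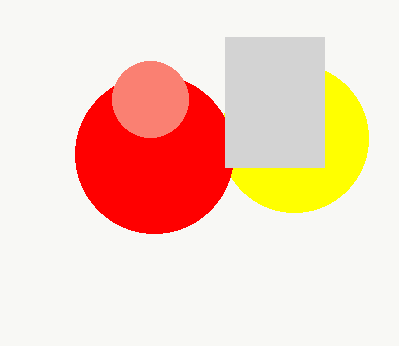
center_x_1 = 294
center_y_1 = 138
radius_1 = 74
center_x_2 = 154
center_y_2 = 154
radius_2 = 79
py0_3 = 37
px1_3 = 324
py1_3 = 167
radius_4 = 38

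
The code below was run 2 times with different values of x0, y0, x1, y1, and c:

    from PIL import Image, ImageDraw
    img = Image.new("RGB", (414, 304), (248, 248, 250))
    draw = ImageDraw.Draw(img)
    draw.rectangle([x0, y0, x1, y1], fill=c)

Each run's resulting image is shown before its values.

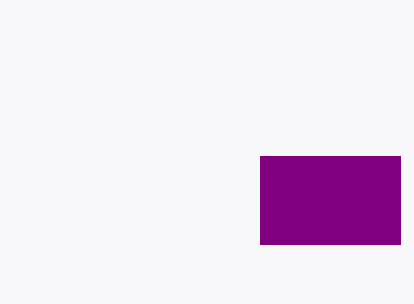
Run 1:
x0 = 260; y0 = 156; x1 = 400; y1 = 244; c = 'purple'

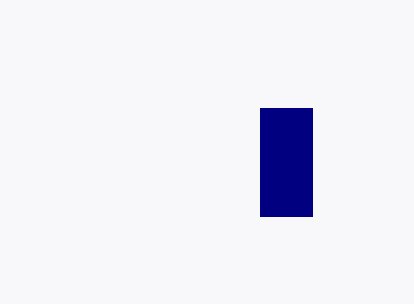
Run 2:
x0 = 260
y0 = 108
x1 = 312
y1 = 216
c = 'navy'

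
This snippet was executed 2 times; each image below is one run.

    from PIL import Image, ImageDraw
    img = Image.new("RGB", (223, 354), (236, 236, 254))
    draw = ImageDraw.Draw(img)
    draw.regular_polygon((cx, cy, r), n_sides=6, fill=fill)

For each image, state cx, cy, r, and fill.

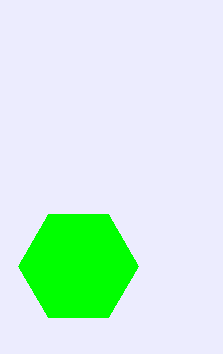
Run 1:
cx = 78
cy = 266
r = 60
fill = 'lime'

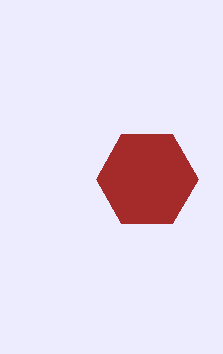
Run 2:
cx = 147, cy = 179, r = 51, fill = 'brown'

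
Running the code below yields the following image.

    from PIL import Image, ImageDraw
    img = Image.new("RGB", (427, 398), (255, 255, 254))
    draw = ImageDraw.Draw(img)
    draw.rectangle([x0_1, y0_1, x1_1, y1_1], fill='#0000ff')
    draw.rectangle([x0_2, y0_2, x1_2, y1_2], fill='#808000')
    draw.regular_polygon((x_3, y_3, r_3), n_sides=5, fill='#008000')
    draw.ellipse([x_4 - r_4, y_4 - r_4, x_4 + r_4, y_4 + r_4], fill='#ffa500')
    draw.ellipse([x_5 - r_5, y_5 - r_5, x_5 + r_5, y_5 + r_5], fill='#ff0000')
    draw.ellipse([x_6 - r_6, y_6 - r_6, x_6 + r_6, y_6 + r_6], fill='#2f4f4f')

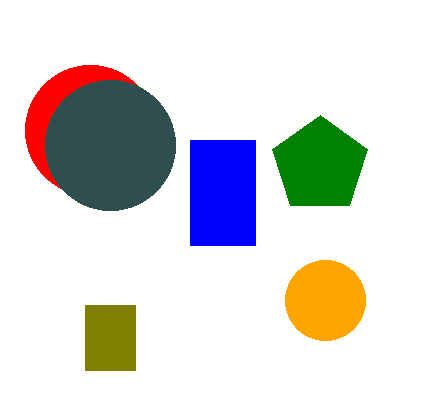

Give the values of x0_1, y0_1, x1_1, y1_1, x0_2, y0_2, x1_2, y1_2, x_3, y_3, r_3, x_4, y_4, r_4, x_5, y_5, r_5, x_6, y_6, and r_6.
x0_1 = 190; y0_1 = 140; x1_1 = 255; y1_1 = 245; x0_2 = 85; y0_2 = 305; x1_2 = 135; y1_2 = 370; x_3 = 320; y_3 = 165; r_3 = 50; x_4 = 325; y_4 = 300; r_4 = 40; x_5 = 90; y_5 = 130; r_5 = 65; x_6 = 110; y_6 = 145; r_6 = 65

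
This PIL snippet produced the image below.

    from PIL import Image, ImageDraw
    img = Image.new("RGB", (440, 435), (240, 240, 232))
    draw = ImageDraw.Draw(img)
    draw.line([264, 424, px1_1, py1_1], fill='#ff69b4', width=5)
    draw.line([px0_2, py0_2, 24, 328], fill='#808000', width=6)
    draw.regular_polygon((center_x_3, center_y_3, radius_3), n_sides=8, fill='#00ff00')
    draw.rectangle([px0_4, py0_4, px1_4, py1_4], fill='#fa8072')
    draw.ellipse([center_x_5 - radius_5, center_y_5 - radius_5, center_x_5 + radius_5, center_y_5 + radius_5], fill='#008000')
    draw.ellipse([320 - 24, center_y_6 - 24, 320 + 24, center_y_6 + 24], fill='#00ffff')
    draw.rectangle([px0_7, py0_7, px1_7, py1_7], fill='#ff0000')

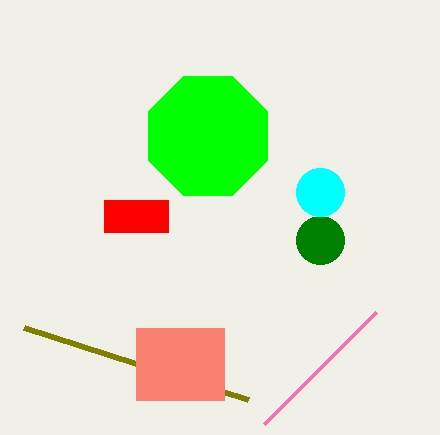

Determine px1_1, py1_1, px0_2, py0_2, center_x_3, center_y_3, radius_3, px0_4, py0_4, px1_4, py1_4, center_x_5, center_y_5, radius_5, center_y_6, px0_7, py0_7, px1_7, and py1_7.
px1_1 = 376; py1_1 = 312; px0_2 = 248; py0_2 = 400; center_x_3 = 208; center_y_3 = 136; radius_3 = 64; px0_4 = 136; py0_4 = 328; px1_4 = 224; py1_4 = 400; center_x_5 = 320; center_y_5 = 240; radius_5 = 24; center_y_6 = 192; px0_7 = 104; py0_7 = 200; px1_7 = 168; py1_7 = 232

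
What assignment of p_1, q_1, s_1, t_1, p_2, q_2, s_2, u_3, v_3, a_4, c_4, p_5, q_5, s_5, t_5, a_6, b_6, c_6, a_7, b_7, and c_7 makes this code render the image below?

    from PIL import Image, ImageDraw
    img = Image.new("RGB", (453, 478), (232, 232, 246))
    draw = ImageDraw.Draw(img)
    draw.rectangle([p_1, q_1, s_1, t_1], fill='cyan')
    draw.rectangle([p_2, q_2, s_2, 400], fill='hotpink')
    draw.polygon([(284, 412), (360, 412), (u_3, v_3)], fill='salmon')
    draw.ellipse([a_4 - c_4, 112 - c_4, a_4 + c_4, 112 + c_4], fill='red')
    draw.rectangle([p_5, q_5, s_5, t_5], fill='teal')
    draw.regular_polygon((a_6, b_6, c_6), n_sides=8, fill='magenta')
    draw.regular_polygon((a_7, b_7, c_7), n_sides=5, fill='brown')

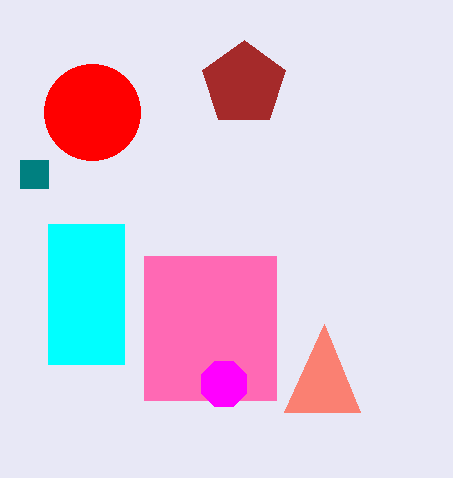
p_1 = 48
q_1 = 224
s_1 = 124
t_1 = 364
p_2 = 144
q_2 = 256
s_2 = 276
u_3 = 324
v_3 = 324
a_4 = 92
c_4 = 48
p_5 = 20
q_5 = 160
s_5 = 48
t_5 = 188
a_6 = 224
b_6 = 384
c_6 = 24
a_7 = 244
b_7 = 84
c_7 = 44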